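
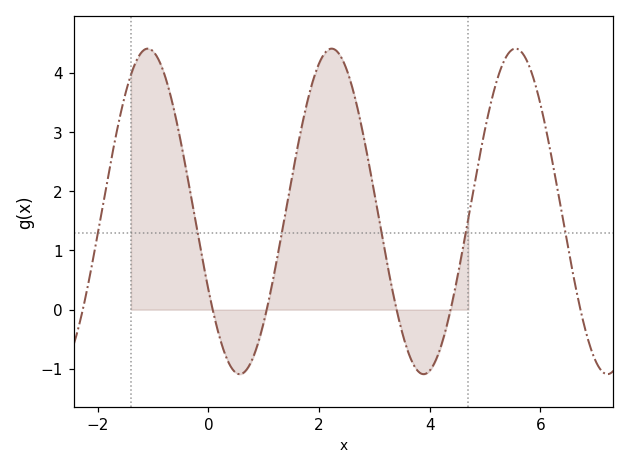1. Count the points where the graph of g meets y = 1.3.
6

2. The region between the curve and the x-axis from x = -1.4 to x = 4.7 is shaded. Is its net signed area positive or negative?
positive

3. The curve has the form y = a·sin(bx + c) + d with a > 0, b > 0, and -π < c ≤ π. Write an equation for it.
y = 2.75sin(1.9x - 2.6) + 1.66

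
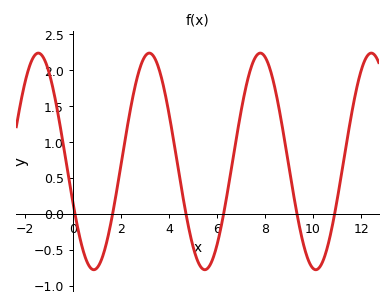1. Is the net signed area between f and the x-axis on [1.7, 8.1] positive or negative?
positive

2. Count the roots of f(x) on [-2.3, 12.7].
6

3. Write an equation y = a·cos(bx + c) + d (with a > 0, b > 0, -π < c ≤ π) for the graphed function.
y = 1.51cos(1.36x + 1.95) + 0.73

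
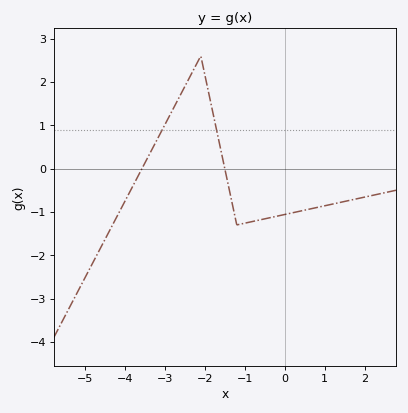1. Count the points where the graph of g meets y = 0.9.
2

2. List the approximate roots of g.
-3.6, -1.6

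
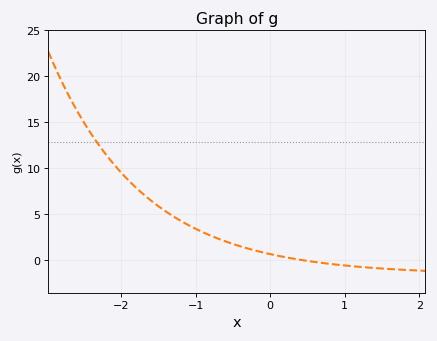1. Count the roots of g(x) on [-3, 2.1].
1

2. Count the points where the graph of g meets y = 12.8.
1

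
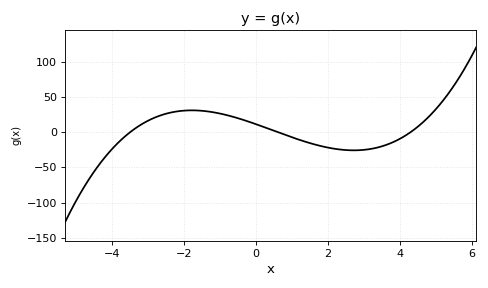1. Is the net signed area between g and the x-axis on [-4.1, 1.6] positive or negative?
positive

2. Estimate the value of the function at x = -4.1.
-30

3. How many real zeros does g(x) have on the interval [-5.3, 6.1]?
3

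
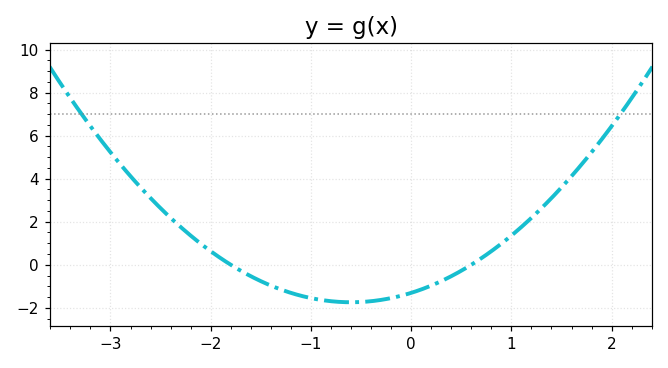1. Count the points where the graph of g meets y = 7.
2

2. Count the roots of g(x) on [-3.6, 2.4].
2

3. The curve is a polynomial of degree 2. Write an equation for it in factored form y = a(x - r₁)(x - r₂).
y = 1.21(x + 1.8)(x - 0.6)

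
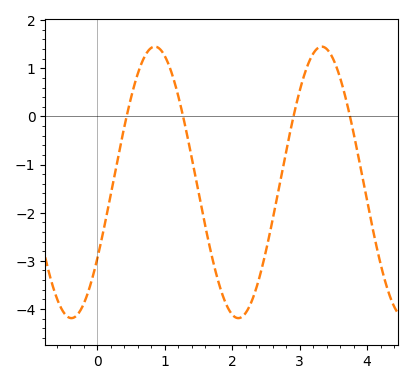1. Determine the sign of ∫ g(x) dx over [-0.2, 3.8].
negative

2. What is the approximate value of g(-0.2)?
-3.9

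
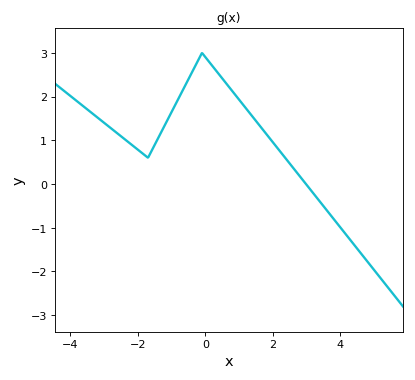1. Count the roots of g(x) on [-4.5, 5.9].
1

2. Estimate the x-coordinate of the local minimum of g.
-1.6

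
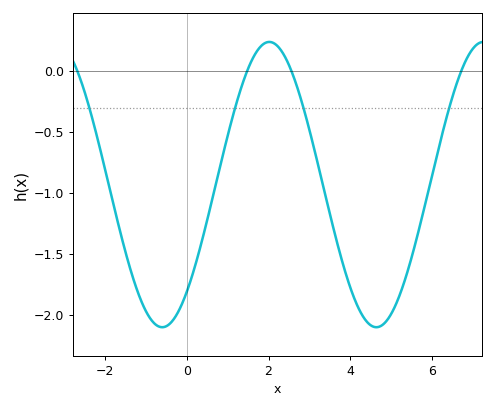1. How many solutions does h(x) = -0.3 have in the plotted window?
4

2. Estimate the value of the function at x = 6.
-0.854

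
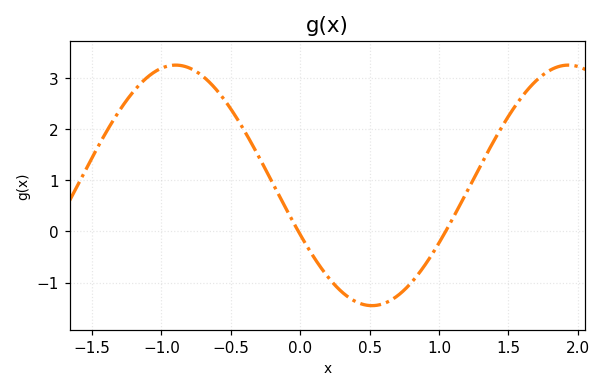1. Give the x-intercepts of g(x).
0, 1.05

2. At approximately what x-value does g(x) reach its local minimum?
0.5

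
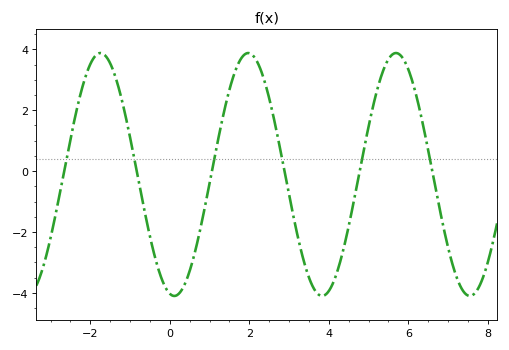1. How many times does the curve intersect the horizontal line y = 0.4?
6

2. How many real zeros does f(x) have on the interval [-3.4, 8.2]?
6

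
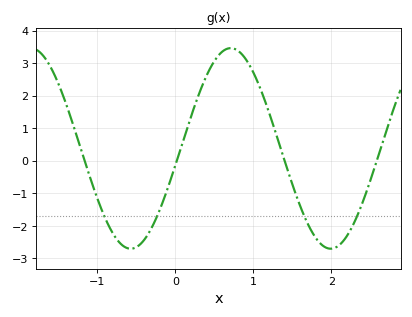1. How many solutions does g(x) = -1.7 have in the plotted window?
4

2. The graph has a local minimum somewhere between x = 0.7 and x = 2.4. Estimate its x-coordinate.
1.99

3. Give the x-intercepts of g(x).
-1.16, 0.019, 1.4, 2.58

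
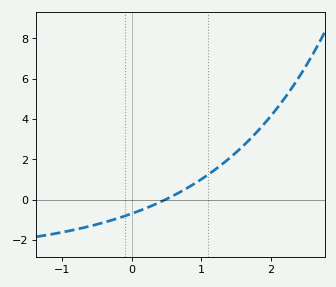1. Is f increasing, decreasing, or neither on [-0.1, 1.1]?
increasing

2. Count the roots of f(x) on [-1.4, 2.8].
1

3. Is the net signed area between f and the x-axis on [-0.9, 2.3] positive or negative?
positive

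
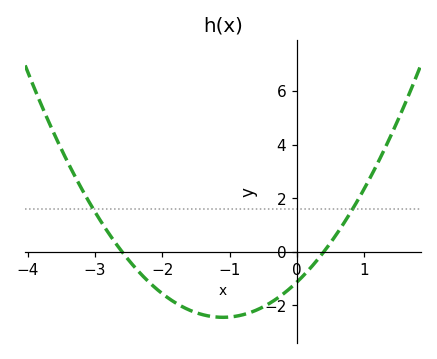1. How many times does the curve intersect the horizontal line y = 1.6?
2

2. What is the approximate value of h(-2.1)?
-1.4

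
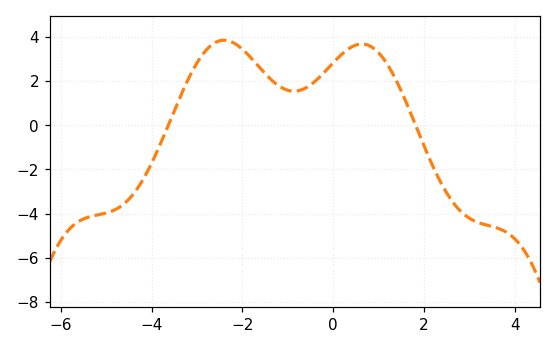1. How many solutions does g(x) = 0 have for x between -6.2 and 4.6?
2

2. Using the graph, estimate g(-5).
-3.97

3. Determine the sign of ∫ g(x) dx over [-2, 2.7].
positive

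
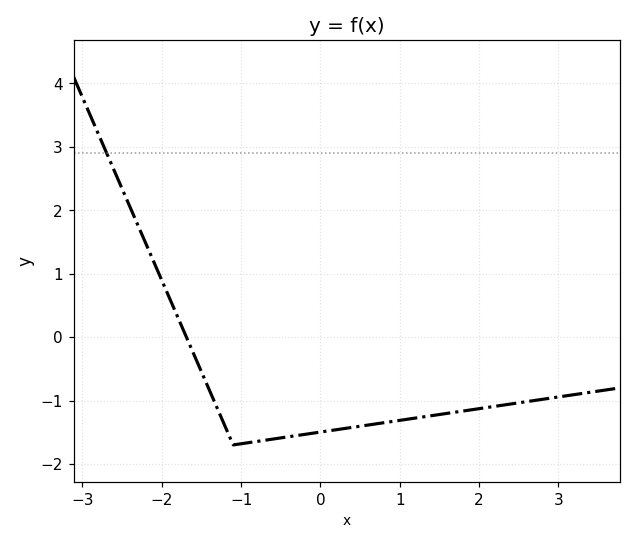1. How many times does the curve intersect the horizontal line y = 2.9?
1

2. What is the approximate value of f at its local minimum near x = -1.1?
-1.7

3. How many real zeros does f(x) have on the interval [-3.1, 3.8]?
1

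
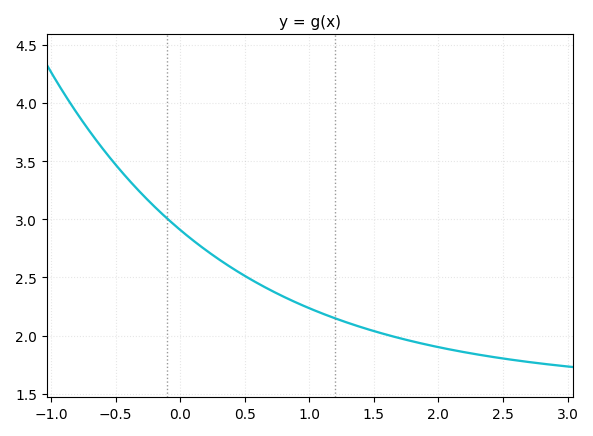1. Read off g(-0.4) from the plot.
3.35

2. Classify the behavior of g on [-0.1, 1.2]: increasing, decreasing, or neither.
decreasing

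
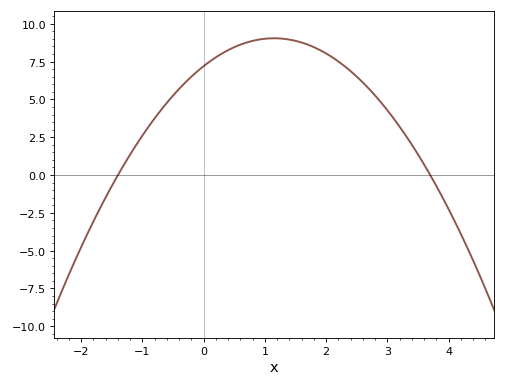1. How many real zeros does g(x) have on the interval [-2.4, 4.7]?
2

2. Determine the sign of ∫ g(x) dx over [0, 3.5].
positive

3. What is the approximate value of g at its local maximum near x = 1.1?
9.04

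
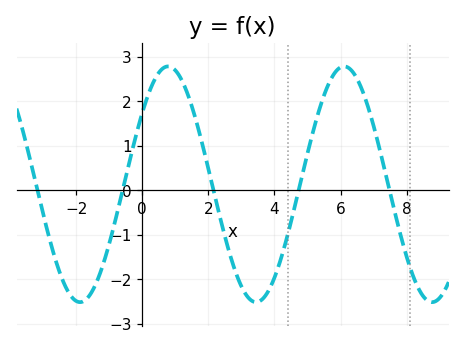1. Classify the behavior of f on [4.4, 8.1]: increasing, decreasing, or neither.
neither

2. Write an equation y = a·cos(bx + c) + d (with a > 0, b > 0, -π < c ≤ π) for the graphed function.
y = 2.65cos(1.18x - 0.922) + 0.13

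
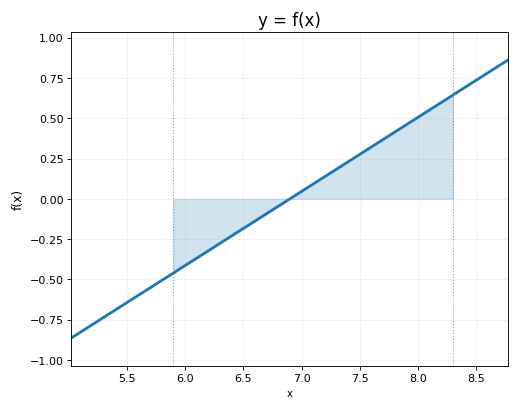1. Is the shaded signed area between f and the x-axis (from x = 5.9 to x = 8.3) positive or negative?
positive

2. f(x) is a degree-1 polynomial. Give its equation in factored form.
y = 0.46(x - 6.9)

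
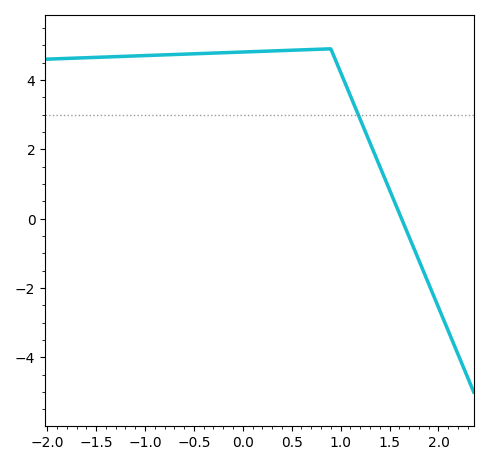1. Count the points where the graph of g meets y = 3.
1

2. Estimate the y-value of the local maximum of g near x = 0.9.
4.9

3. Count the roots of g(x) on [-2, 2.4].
1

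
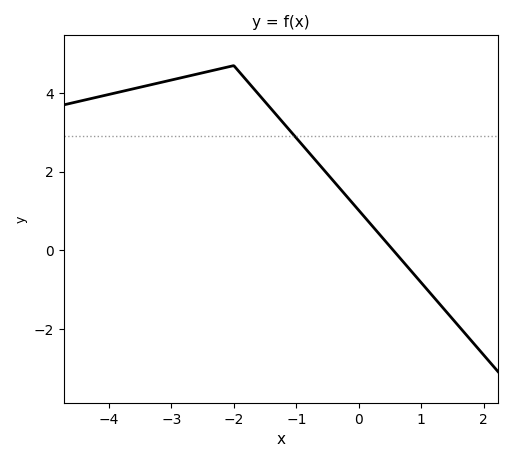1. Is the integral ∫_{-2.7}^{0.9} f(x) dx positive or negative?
positive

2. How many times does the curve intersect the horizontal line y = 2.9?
1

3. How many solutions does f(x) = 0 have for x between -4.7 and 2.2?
1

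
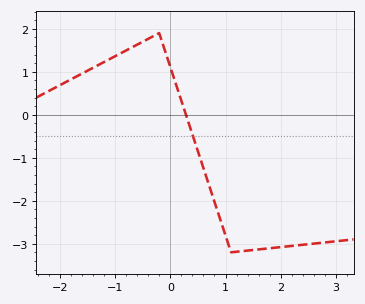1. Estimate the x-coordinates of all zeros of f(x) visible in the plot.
0.3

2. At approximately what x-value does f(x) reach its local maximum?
-0.2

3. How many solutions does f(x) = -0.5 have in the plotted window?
1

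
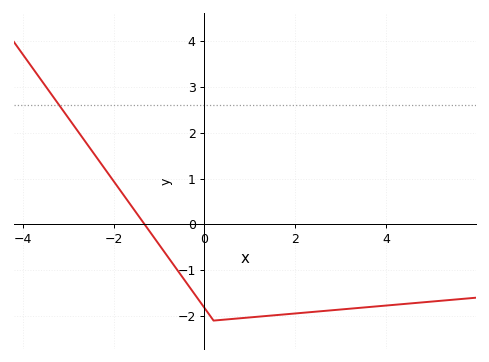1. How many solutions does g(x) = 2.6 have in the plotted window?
1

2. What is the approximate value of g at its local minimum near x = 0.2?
-2.1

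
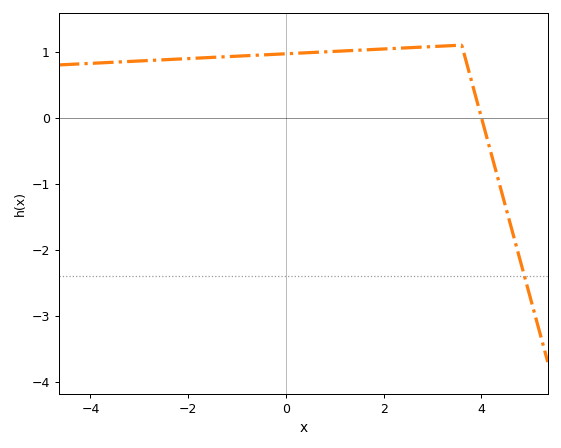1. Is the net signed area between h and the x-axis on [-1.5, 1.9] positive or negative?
positive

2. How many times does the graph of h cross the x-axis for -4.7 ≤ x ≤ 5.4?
1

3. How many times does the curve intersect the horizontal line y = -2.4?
1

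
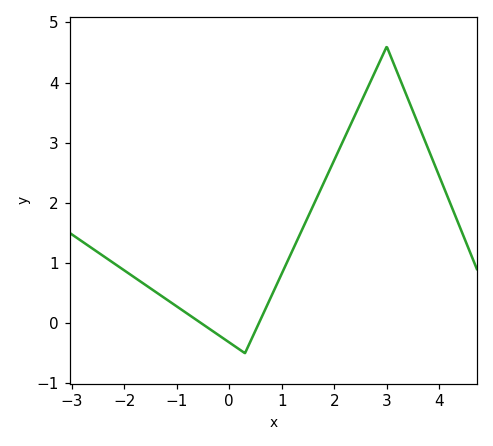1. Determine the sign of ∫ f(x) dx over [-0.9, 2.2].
positive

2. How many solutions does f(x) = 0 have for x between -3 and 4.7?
2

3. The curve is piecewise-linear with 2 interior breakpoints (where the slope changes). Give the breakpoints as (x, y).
(0.3, -0.5); (3, 4.6)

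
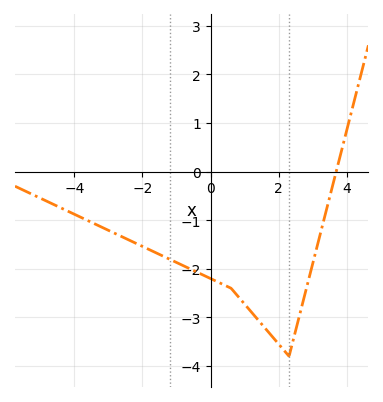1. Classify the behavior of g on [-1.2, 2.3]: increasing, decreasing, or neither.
decreasing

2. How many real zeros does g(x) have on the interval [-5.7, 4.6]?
1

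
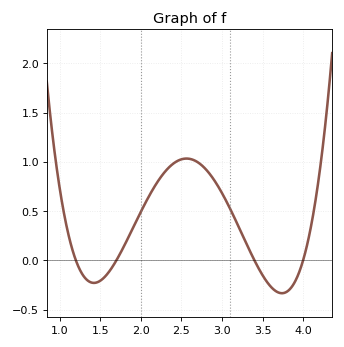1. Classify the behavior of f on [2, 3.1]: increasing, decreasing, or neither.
neither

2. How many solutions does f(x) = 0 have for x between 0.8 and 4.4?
4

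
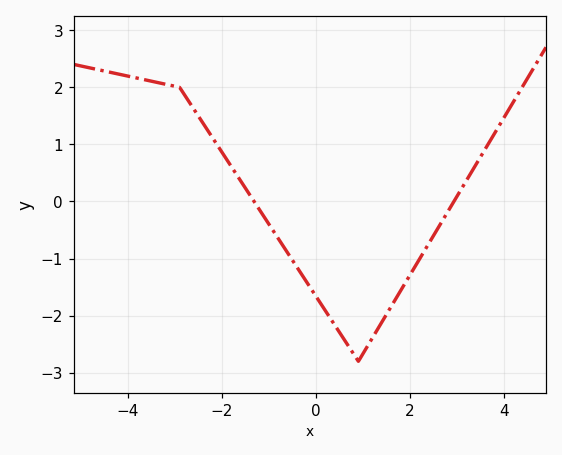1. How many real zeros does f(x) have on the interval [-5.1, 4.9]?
2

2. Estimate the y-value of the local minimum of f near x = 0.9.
-2.8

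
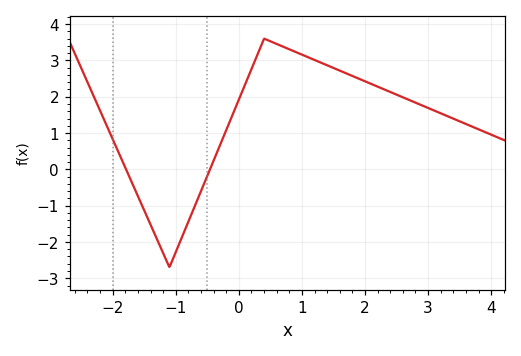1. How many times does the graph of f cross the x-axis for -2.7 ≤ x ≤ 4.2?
2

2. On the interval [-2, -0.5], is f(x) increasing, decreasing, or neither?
neither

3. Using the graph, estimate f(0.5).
3.5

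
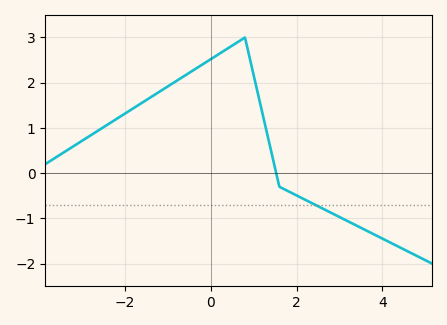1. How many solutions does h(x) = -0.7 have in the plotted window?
1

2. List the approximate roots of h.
1.6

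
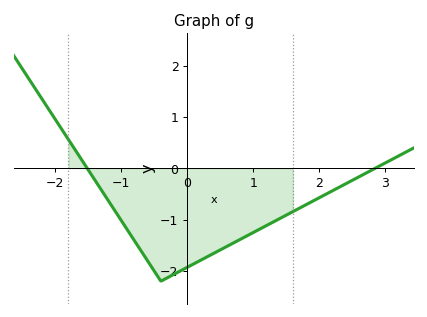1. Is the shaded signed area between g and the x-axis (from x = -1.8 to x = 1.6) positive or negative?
negative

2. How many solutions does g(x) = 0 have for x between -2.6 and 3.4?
2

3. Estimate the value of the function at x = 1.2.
-1.1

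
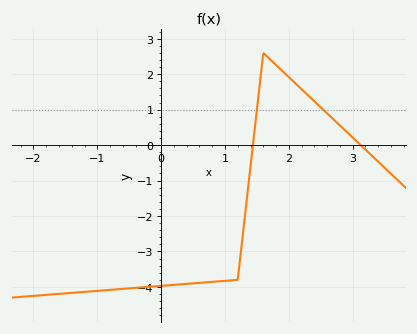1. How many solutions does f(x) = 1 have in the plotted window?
2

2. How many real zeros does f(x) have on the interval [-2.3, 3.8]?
2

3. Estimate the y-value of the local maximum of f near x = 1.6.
2.6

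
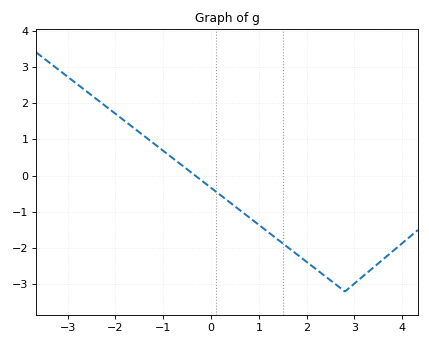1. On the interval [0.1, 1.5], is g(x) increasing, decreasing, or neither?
decreasing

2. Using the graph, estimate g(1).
-1.36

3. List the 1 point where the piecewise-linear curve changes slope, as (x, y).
(2.8, -3.2)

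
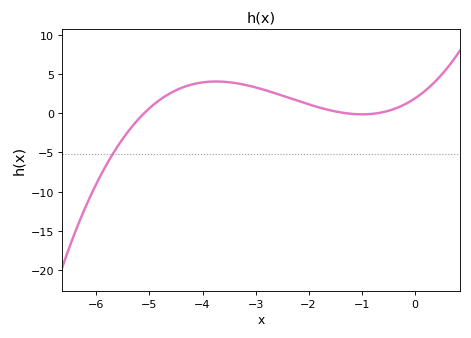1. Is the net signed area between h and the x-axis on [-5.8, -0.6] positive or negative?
positive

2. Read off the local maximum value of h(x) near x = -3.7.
4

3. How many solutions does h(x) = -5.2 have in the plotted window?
1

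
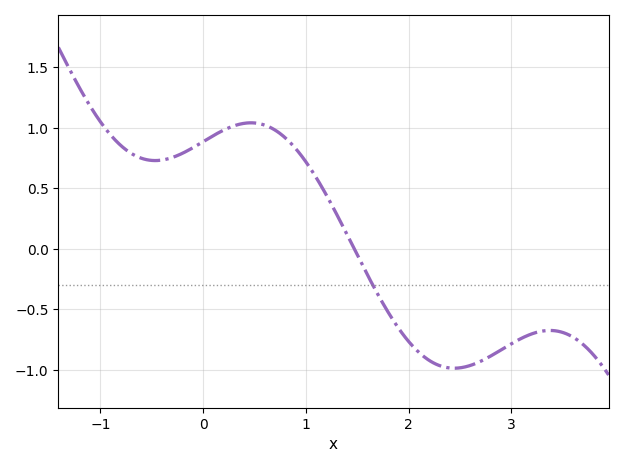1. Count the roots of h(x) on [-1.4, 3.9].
1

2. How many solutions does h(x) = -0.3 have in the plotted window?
1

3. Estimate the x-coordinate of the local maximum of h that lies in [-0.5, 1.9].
0.5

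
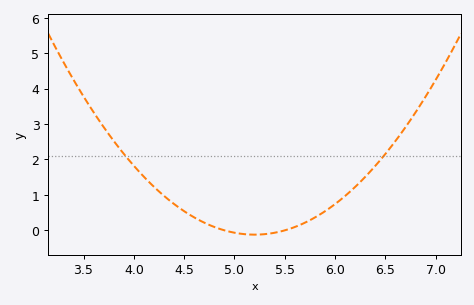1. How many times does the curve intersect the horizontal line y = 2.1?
2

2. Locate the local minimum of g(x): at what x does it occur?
5.2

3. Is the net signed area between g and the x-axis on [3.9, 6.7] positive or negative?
positive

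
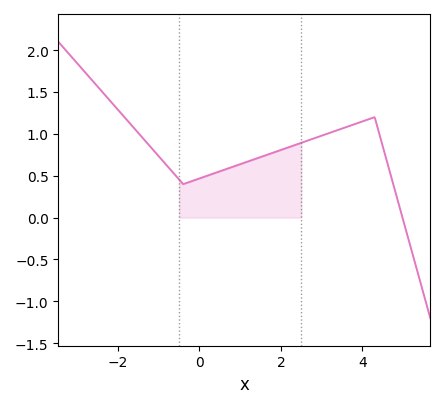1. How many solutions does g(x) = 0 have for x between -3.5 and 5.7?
1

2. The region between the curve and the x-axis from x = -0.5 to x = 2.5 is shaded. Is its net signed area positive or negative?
positive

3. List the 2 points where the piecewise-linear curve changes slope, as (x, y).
(-0.4, 0.4); (4.3, 1.2)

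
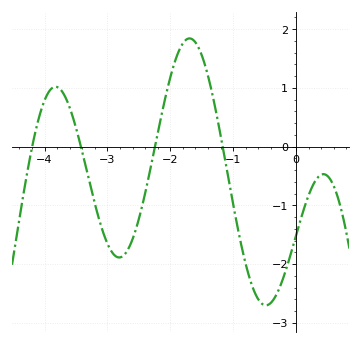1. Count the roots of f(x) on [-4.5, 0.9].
4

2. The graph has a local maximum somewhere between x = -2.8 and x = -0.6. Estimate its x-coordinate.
-1.69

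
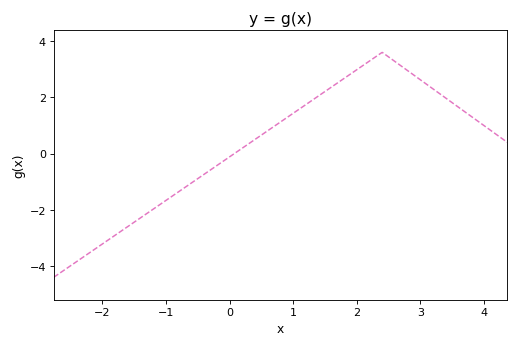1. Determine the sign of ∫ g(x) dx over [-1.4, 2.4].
positive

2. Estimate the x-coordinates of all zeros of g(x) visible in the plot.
0.076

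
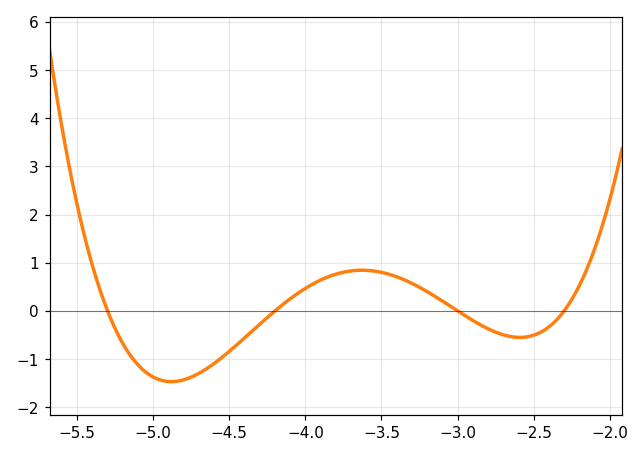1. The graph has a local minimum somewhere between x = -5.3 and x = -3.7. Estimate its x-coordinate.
-4.88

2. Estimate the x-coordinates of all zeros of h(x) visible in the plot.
-5.3, -4.2, -3, -2.3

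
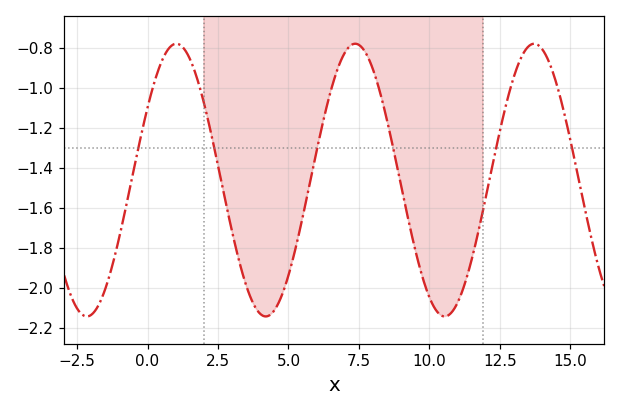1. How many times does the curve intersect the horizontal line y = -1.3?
6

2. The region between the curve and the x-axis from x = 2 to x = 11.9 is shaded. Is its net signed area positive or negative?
negative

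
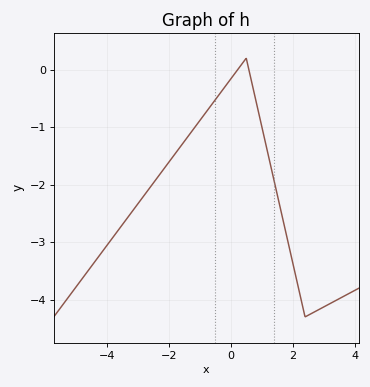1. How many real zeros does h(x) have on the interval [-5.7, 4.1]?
2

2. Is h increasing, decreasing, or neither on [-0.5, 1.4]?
neither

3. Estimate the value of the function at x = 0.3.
0.1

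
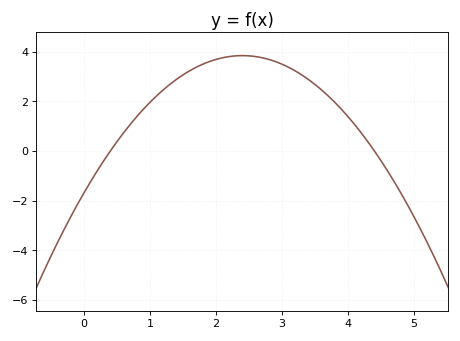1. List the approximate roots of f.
0.4, 4.4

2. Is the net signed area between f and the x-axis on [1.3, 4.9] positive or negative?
positive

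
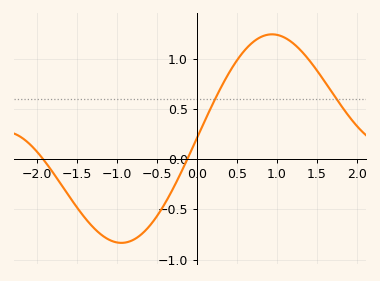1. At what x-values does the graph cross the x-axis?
-1.92, -0.116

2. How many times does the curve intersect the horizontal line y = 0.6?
2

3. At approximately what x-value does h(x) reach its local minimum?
-0.94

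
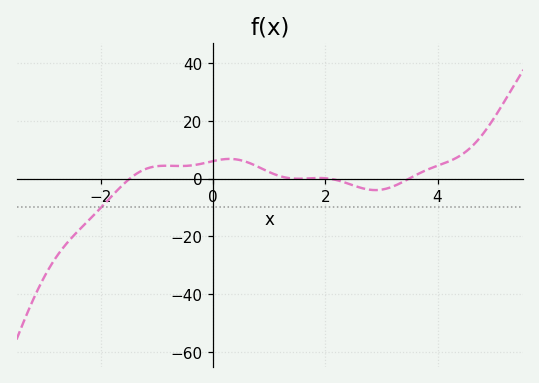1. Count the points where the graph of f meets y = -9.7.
1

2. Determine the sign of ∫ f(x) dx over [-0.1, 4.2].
positive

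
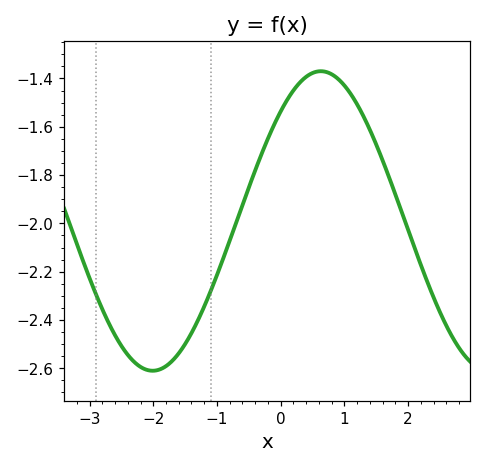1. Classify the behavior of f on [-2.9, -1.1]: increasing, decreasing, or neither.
neither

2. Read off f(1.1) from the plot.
-1.46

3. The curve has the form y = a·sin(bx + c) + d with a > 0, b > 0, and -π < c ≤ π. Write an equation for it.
y = 0.62sin(1.2x + 0.82) - 1.99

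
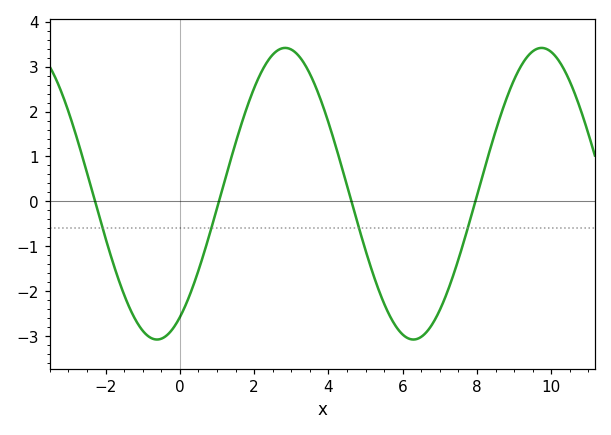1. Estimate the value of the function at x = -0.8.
-3.03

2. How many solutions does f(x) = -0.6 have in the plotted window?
4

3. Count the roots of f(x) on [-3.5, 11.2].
4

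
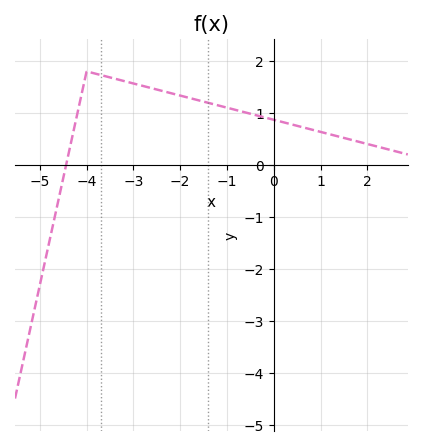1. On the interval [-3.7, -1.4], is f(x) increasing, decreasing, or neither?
decreasing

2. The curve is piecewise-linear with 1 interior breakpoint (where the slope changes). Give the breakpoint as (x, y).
(-4, 1.8)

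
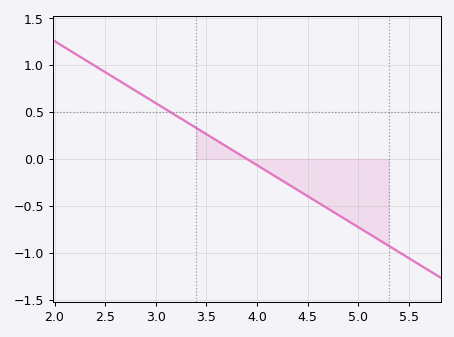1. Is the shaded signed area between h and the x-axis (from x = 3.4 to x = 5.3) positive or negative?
negative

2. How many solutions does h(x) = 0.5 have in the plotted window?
1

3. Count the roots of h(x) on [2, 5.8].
1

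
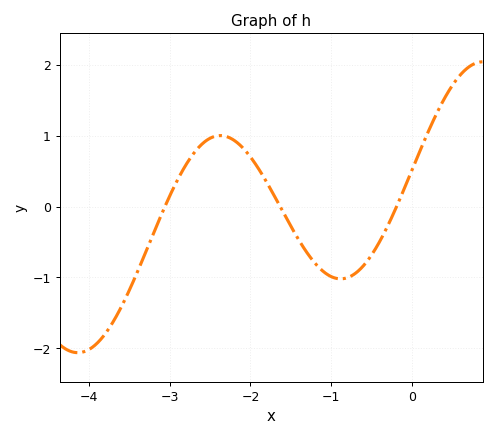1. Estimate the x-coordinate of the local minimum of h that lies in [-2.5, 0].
-0.883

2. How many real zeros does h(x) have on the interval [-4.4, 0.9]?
3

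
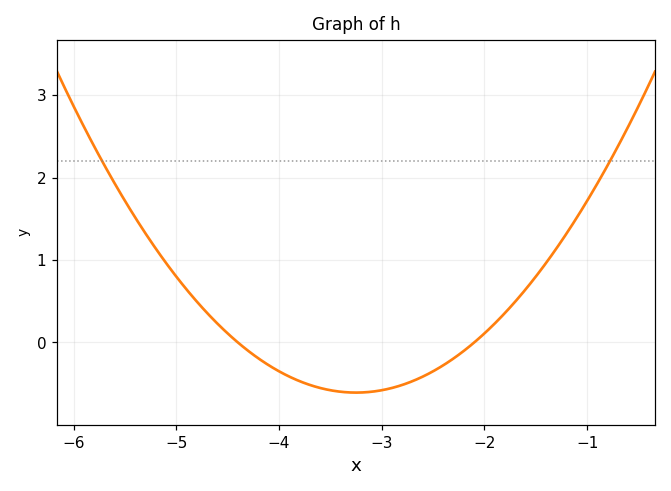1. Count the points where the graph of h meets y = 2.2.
2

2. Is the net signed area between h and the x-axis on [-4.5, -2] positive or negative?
negative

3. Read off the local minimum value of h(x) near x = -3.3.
-0.608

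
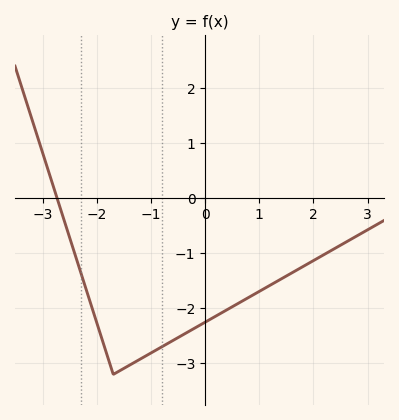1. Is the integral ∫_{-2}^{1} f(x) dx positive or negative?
negative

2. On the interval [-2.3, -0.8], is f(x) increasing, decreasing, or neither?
neither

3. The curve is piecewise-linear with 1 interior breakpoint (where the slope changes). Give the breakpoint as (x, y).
(-1.7, -3.2)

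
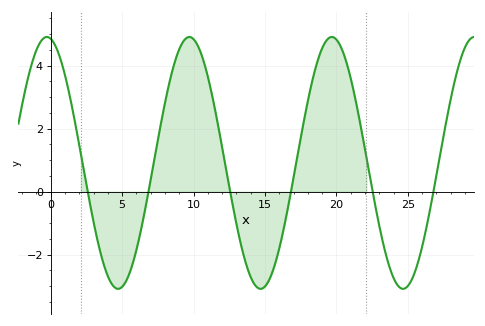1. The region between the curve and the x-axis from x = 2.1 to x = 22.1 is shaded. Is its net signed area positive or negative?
positive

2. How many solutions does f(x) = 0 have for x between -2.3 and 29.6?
6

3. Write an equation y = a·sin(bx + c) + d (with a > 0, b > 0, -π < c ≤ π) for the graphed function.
y = 4sin(0.63x + 1.7) + 0.91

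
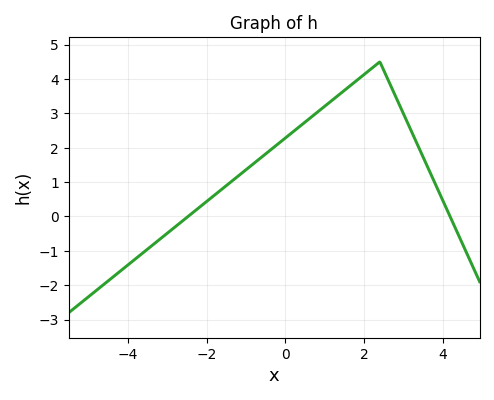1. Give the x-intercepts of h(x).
-2.48, 4.18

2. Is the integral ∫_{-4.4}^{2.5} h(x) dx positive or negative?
positive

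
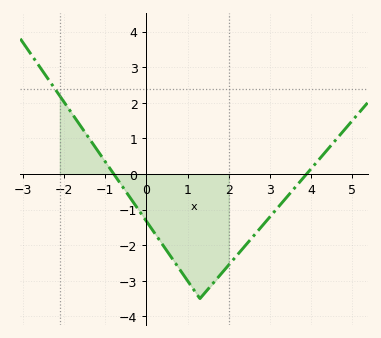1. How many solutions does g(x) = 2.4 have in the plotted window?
1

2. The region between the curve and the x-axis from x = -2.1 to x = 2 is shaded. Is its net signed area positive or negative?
negative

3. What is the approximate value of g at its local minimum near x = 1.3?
-3.5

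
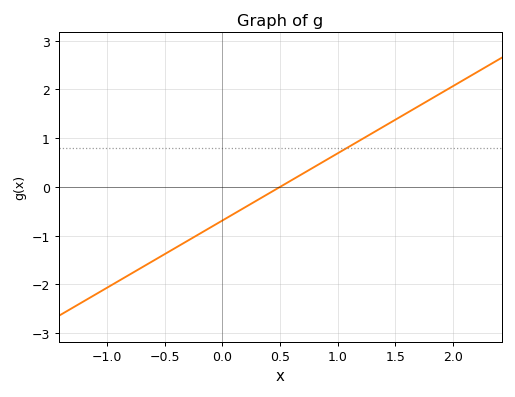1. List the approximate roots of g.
0.5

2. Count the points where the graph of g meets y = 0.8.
1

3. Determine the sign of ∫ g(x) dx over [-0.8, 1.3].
negative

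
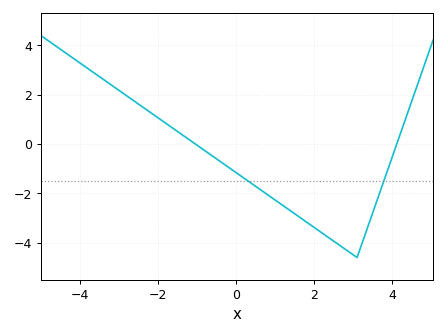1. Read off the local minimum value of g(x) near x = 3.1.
-4.6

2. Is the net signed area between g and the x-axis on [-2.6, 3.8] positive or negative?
negative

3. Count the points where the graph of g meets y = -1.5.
2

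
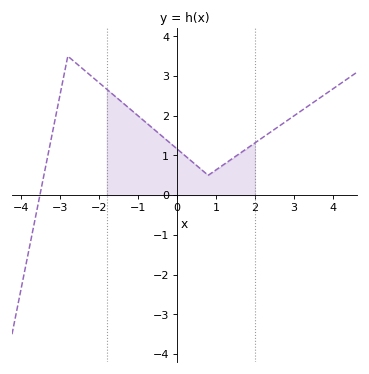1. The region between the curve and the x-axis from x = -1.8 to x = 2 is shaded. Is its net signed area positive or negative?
positive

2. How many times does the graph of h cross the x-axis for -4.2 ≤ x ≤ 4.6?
1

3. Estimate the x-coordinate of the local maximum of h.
-2.8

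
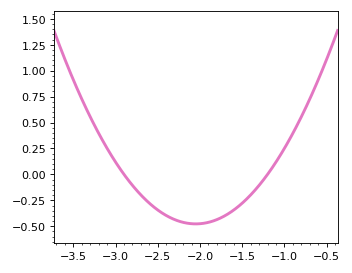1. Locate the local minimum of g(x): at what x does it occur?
-2.05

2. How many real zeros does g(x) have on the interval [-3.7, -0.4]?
2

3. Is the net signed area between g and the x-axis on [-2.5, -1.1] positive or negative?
negative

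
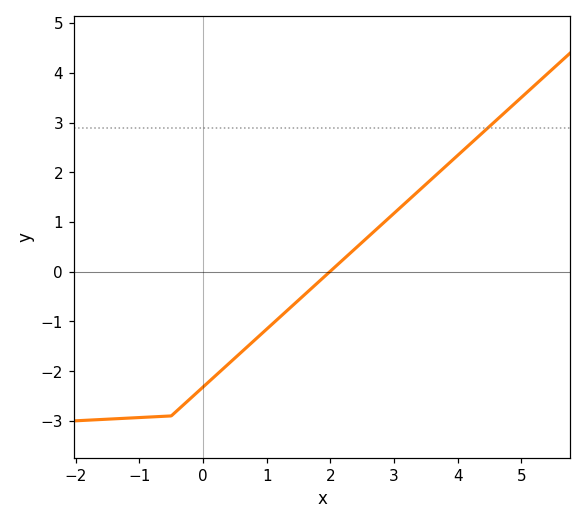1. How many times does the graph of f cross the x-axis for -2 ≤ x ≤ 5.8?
1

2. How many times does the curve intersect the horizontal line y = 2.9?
1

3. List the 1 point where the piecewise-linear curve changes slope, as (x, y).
(-0.5, -2.9)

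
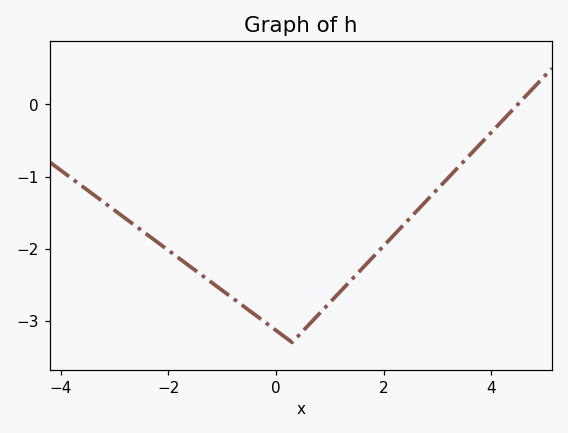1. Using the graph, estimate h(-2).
-2.02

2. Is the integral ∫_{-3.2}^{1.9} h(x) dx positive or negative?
negative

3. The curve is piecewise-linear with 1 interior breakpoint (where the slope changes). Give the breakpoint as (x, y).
(0.3, -3.3)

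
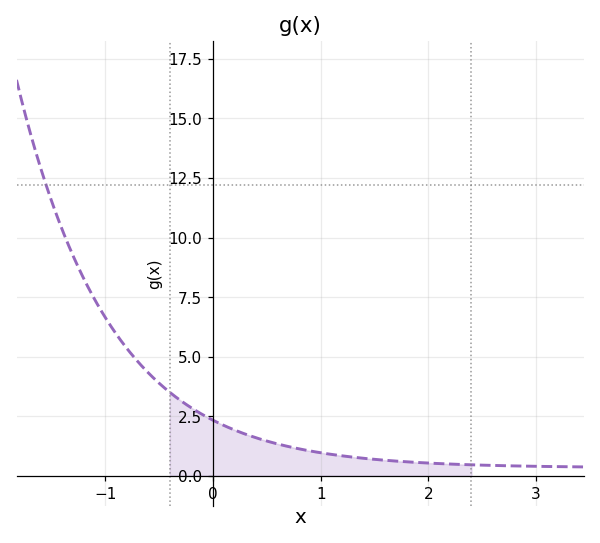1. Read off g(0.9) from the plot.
1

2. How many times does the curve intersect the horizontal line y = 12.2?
1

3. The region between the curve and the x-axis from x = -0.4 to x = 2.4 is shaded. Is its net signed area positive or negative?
positive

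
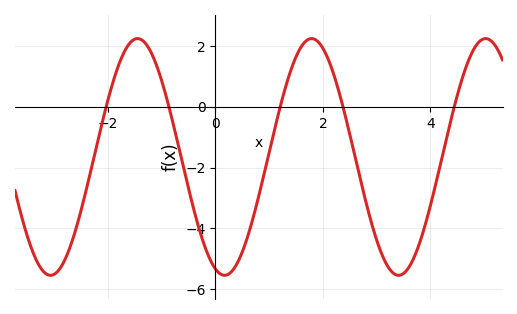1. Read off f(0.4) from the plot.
-5.17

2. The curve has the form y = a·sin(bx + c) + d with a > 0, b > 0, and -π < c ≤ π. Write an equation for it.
y = 3.9sin(1.94x - 1.9) - 1.65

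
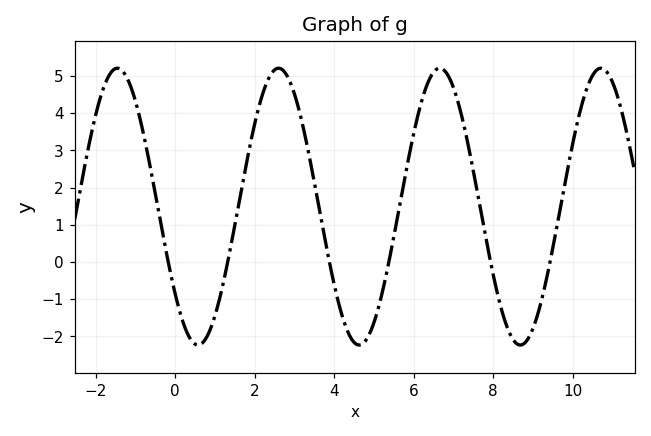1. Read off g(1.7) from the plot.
2.13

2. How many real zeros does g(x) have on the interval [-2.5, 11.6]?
6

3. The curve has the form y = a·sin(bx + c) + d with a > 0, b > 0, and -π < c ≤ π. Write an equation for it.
y = 3.72sin(1.55x - 2.46) + 1.49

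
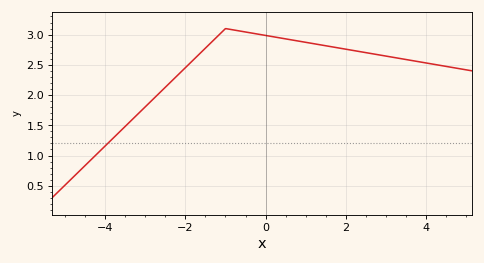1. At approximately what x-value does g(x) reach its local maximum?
-0.998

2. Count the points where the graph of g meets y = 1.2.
1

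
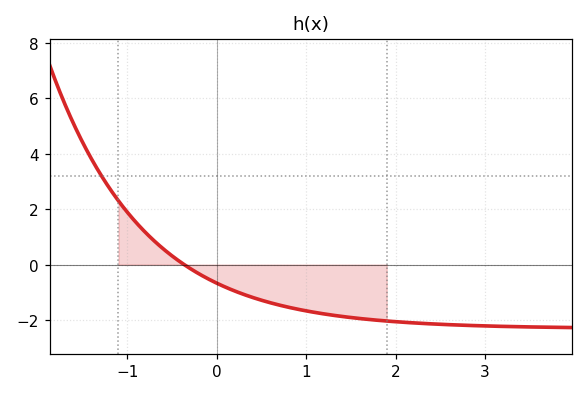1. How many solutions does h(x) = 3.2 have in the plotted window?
1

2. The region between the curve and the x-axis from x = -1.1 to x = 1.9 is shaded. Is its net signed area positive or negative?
negative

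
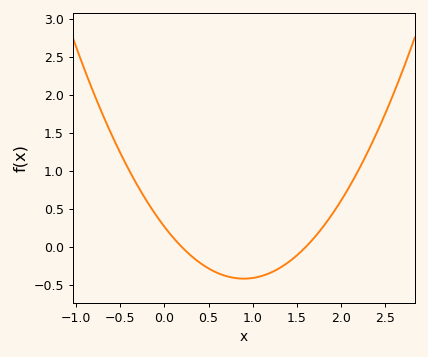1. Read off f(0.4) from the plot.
-0.202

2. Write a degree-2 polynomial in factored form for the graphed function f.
y = 0.84(x - 0.2)(x - 1.6)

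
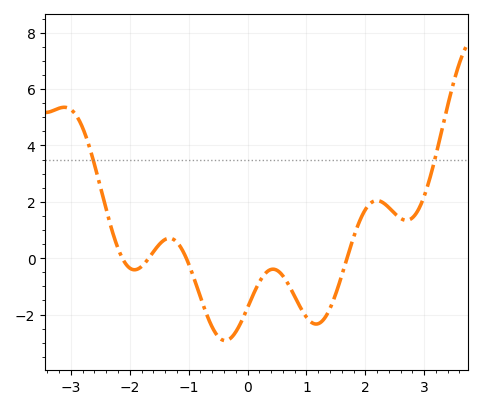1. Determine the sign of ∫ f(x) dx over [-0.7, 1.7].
negative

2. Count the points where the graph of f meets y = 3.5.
2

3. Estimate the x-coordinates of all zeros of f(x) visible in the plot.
-2.1, -1.7, -1, 1.7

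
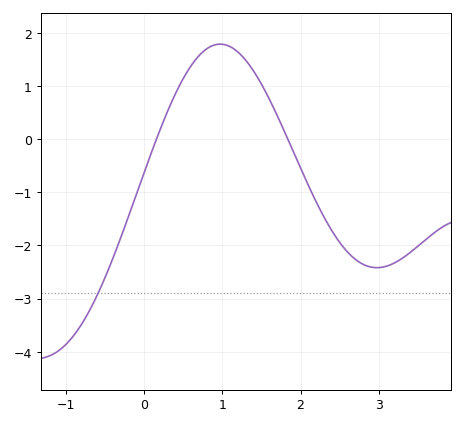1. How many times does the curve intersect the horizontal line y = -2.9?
1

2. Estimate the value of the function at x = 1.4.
1.28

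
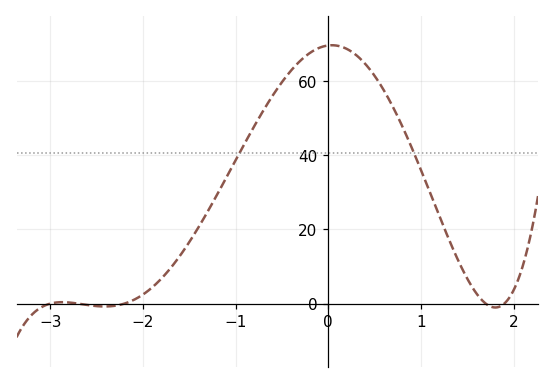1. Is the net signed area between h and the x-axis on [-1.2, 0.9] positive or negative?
positive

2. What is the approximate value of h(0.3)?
67.1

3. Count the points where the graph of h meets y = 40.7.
2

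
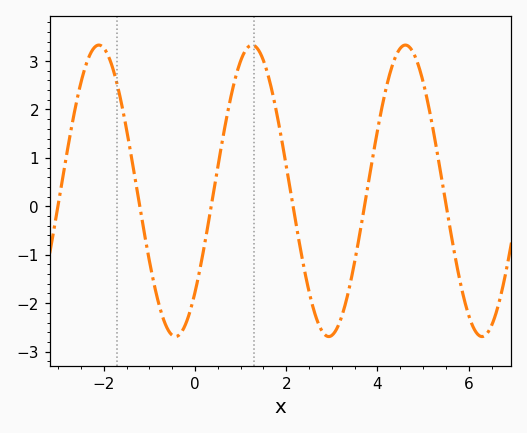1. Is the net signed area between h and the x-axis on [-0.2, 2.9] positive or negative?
positive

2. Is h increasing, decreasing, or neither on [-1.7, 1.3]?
neither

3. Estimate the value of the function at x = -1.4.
1.1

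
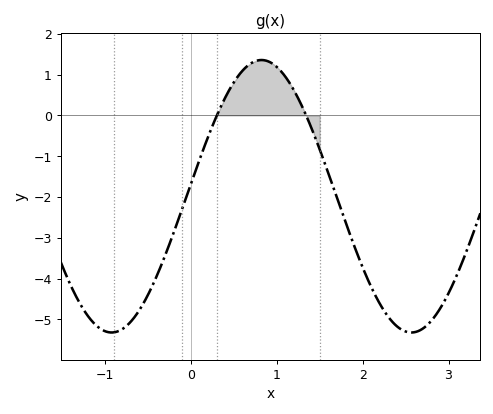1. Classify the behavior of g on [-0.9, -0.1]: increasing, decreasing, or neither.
increasing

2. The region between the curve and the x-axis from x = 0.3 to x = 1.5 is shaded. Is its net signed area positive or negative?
positive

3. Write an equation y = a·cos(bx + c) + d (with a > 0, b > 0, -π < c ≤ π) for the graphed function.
y = 3.34cos(1.8x - 1.5) - 1.98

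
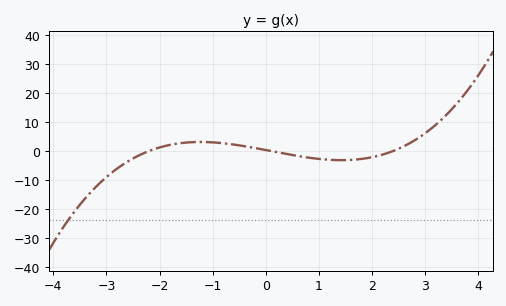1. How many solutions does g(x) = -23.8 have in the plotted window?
1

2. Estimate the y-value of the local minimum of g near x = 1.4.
-3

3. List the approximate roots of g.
-2.2, 0.2, 2.4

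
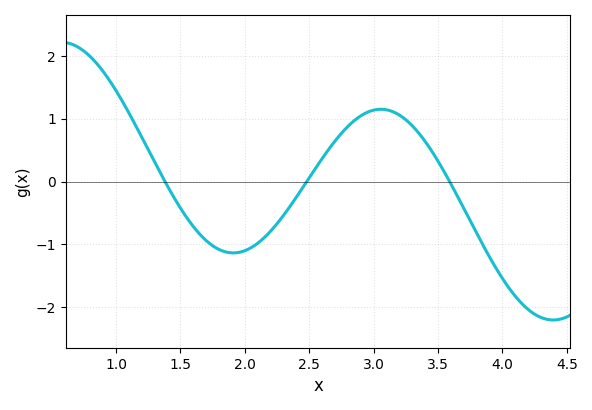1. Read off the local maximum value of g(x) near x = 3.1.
1.2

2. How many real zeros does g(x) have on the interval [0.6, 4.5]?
3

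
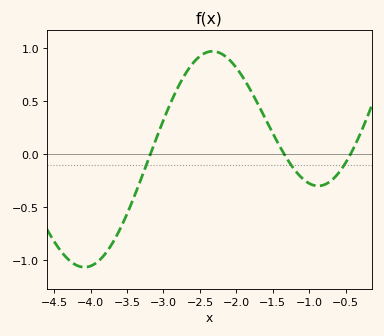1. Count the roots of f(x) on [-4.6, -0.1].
3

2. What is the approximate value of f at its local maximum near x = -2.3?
0.972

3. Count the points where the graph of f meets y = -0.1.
3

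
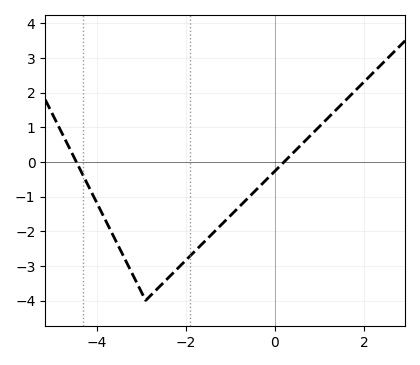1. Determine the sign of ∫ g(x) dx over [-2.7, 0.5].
negative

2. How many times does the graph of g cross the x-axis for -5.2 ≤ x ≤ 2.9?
2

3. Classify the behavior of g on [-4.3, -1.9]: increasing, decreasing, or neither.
neither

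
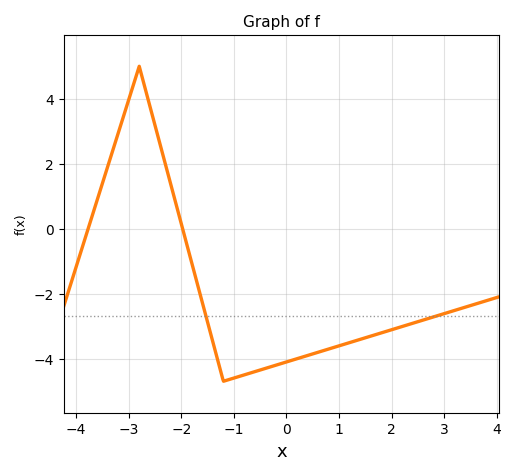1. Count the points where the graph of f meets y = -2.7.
2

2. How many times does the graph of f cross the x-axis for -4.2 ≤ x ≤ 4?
2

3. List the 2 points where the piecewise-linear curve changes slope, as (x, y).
(-2.8, 5); (-1.2, -4.7)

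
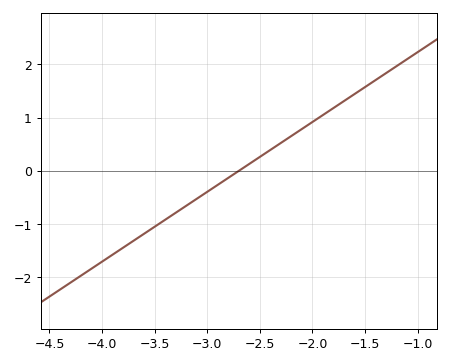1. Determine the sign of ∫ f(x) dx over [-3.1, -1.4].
positive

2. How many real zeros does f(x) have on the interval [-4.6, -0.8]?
1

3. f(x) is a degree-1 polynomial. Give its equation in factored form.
y = 1.31(x + 2.7)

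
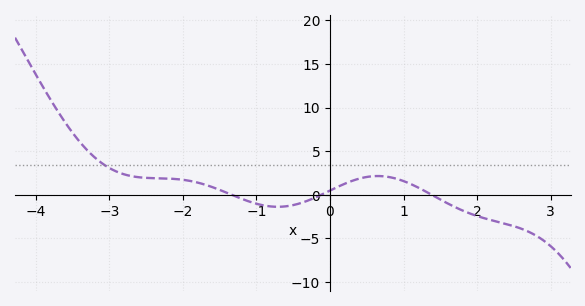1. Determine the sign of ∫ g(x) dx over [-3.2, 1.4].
positive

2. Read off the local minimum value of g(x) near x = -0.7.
-1.37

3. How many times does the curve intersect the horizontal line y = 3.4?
1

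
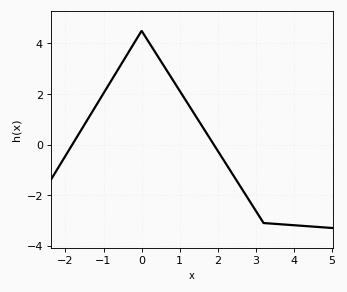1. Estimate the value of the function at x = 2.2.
-0.8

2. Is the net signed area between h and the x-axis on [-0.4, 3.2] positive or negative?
positive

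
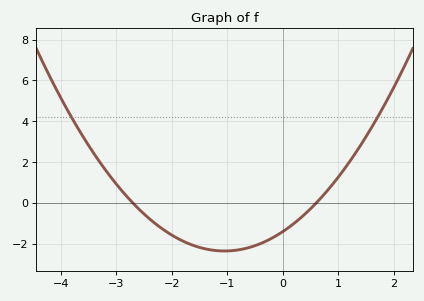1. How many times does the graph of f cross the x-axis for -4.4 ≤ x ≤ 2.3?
2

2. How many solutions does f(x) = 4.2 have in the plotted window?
2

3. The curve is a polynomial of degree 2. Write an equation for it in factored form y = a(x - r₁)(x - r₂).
y = 0.86(x + 2.7)(x - 0.6)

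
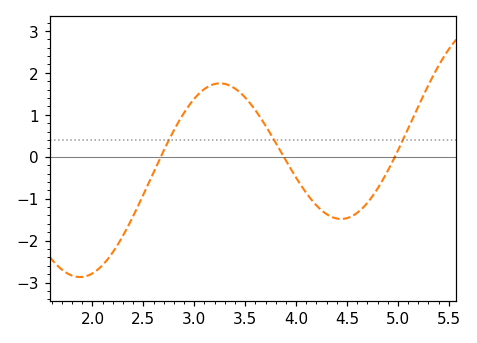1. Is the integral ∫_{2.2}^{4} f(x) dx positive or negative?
positive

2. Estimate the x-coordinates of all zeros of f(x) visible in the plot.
2.7, 3.9, 5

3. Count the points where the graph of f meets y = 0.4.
3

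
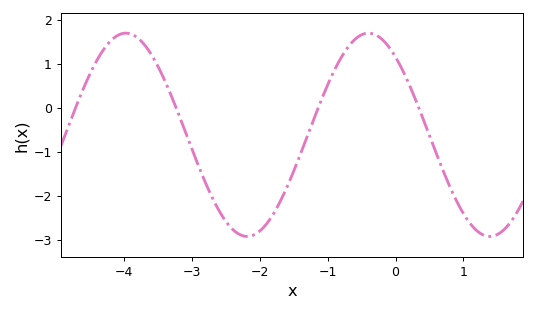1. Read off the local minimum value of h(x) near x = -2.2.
-2.9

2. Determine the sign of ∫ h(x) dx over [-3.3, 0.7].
negative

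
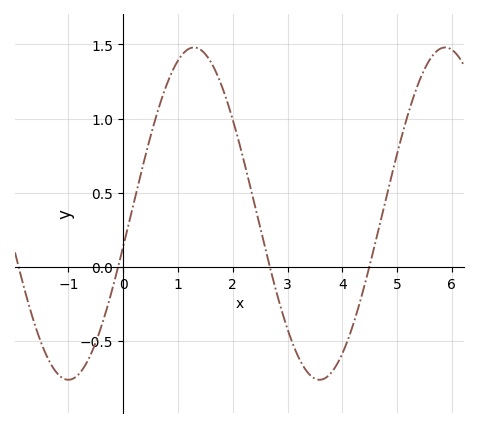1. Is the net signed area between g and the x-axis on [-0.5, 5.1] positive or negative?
positive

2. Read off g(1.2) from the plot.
1.47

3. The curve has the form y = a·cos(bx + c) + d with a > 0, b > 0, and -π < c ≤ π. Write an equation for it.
y = 1.12cos(1.37x - 1.77) + 0.36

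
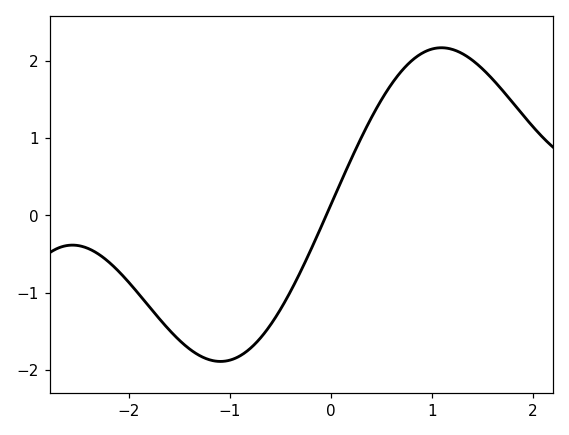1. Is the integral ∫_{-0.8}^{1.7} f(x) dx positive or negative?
positive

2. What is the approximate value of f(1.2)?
2.15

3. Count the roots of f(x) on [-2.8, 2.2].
1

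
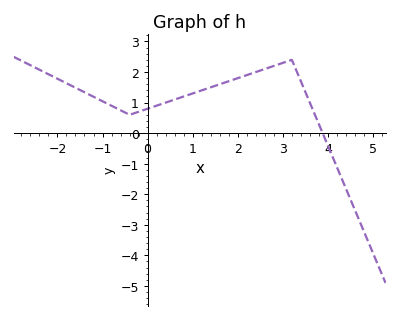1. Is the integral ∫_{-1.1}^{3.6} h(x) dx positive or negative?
positive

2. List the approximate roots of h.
3.88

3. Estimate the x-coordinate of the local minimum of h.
-0.4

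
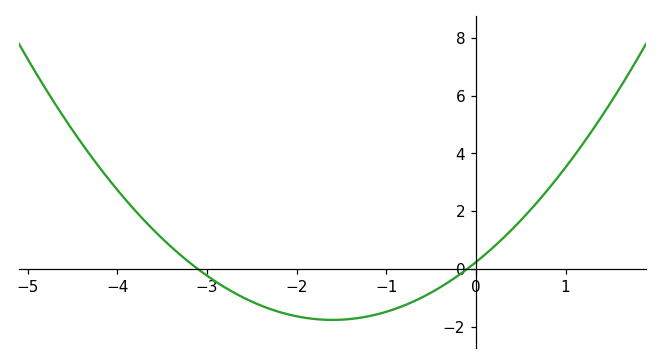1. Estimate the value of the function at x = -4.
2.8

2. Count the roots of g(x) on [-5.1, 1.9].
2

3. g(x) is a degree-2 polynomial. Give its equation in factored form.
y = 0.78(x + 3.1)(x + 0.1)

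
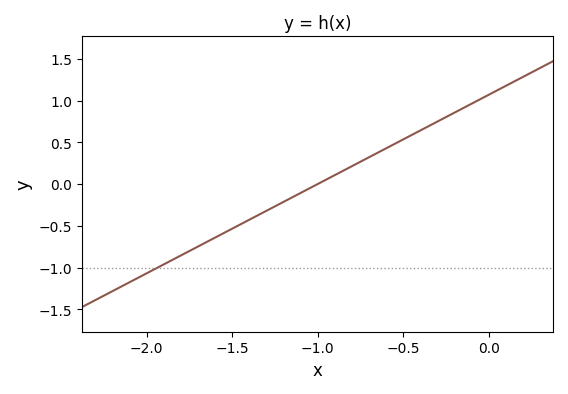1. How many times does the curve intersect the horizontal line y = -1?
1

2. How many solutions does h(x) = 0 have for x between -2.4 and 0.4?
1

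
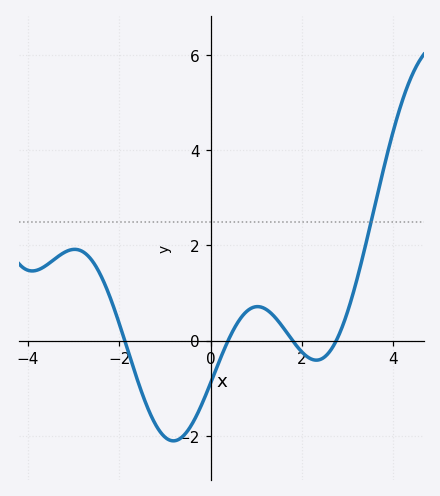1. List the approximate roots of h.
-1.88, 0.386, 1.79, 2.75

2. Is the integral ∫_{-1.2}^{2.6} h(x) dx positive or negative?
negative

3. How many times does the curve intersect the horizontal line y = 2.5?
1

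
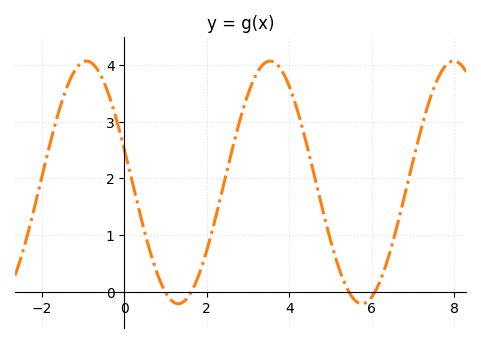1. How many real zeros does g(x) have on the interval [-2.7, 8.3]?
4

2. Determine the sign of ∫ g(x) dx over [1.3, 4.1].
positive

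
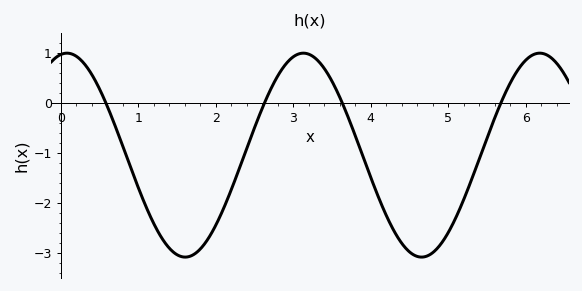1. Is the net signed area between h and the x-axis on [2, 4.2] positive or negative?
negative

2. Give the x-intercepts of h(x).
0.6, 2.6, 3.6, 5.7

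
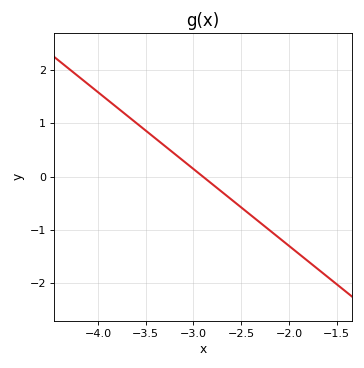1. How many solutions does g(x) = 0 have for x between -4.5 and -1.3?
1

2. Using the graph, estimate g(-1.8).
-1.6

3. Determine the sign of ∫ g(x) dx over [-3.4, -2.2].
negative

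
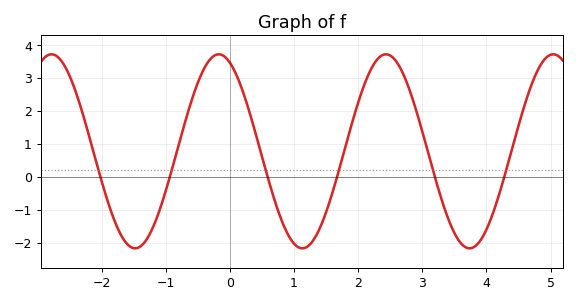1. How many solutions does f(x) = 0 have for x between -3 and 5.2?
6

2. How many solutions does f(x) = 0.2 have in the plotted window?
6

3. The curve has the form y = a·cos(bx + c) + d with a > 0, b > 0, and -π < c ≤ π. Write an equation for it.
y = 2.95cos(2.41x + 0.42) + 0.78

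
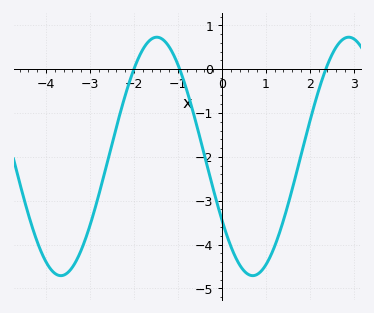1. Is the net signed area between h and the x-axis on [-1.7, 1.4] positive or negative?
negative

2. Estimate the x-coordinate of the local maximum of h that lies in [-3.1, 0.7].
-1.4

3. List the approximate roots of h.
-2, -1, 2.4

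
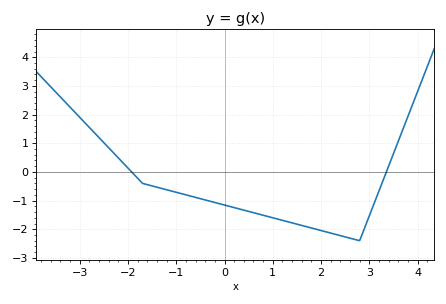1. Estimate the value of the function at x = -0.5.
-0.933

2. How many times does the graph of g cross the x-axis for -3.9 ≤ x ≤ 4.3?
2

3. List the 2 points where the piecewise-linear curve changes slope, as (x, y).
(-1.7, -0.4); (2.8, -2.4)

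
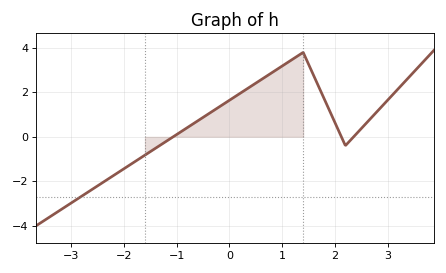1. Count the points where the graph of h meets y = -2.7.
1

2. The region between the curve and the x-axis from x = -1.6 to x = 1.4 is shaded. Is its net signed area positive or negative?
positive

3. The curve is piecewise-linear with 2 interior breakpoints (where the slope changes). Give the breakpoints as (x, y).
(1.4, 3.8); (2.2, -0.4)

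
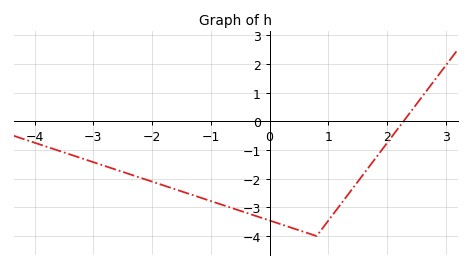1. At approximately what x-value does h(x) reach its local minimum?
0.8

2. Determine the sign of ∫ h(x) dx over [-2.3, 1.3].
negative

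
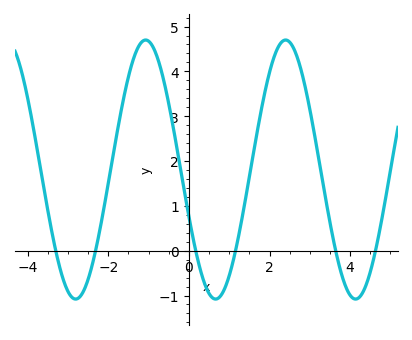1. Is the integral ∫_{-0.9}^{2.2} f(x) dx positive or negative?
positive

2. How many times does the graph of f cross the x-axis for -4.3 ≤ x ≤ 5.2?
6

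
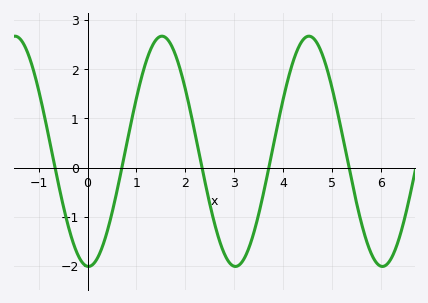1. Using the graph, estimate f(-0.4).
-1.17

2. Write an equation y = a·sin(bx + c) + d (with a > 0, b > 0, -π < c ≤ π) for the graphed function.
y = 2.34sin(2.09x - 1.61) + 0.33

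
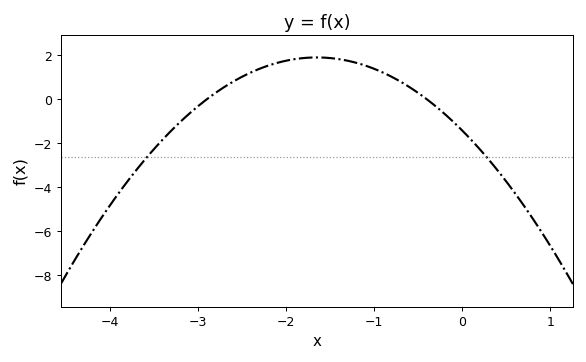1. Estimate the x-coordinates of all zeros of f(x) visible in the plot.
-2.9, -0.4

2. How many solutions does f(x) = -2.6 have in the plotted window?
2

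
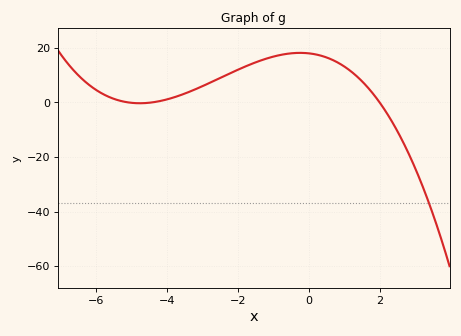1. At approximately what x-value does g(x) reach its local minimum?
-4.8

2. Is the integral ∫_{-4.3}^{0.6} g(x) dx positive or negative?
positive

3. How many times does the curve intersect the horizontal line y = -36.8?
1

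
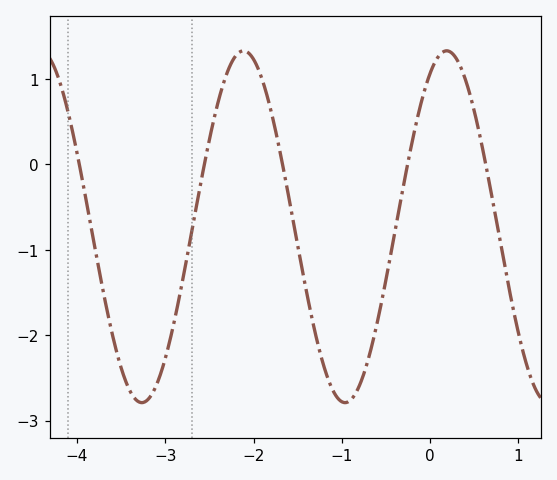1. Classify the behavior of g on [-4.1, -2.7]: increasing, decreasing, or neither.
neither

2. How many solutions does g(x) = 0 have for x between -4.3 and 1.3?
5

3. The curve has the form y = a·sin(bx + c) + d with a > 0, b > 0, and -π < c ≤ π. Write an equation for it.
y = 2.06sin(2.73x + 1.06) - 0.73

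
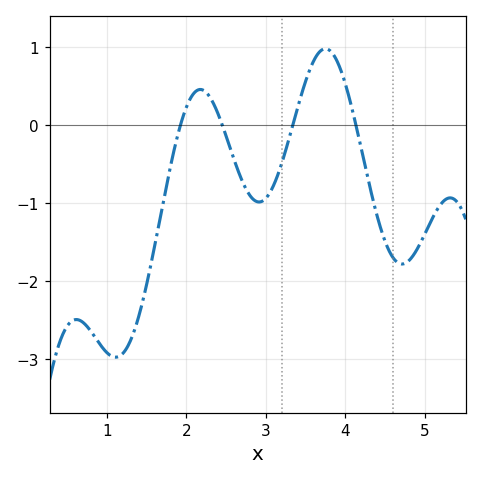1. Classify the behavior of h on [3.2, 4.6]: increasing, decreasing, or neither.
neither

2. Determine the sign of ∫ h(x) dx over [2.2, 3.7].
negative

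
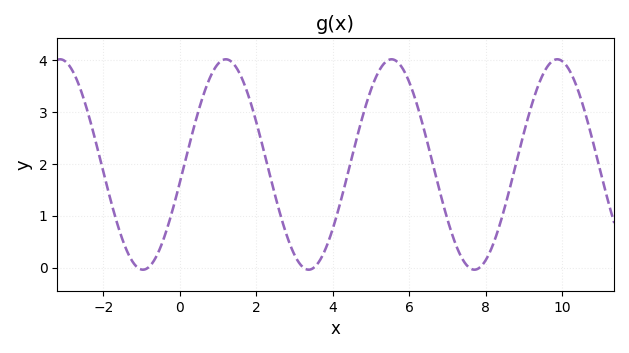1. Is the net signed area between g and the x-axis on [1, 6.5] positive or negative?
positive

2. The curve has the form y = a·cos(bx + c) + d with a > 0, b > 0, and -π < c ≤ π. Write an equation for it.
y = 2.03cos(1.4x - 1.7) + 1.99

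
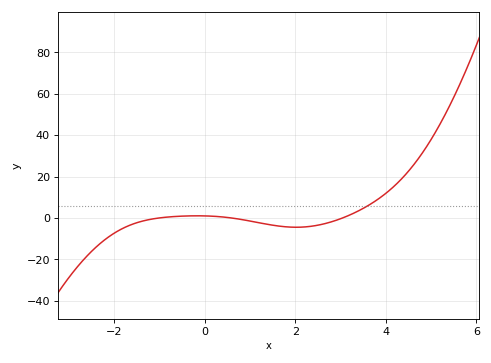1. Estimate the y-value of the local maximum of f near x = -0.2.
2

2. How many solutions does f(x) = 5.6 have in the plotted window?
1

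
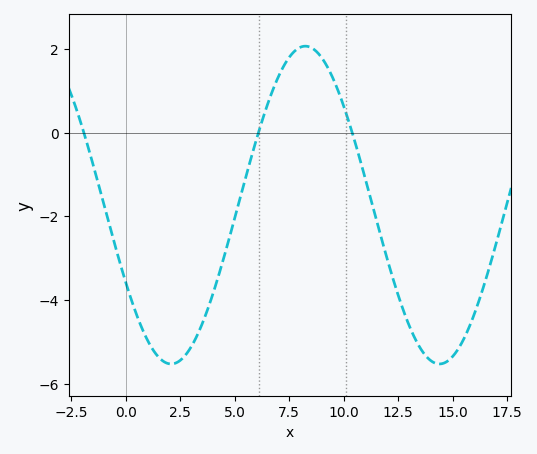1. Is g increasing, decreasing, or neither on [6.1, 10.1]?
neither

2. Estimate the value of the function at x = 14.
-5.44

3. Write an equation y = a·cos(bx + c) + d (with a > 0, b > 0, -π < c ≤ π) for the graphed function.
y = 3.79cos(0.51x + 2.08) - 1.73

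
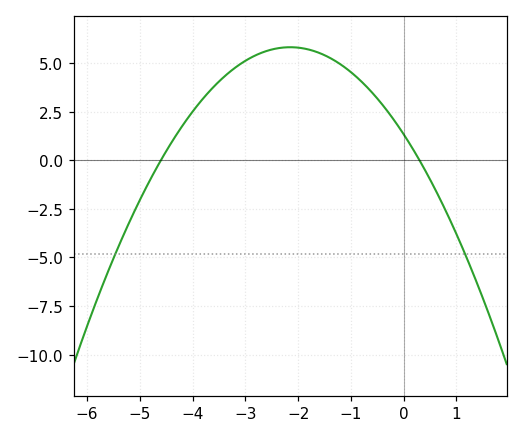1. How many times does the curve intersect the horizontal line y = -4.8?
2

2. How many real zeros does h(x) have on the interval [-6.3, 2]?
2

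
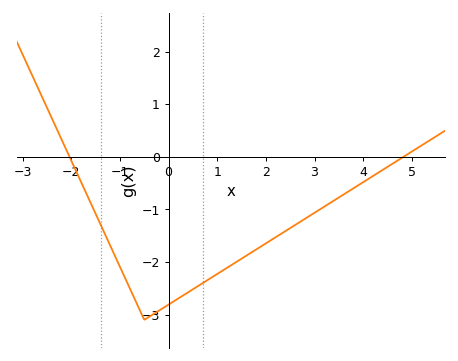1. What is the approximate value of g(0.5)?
-2.52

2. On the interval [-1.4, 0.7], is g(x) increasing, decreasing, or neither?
neither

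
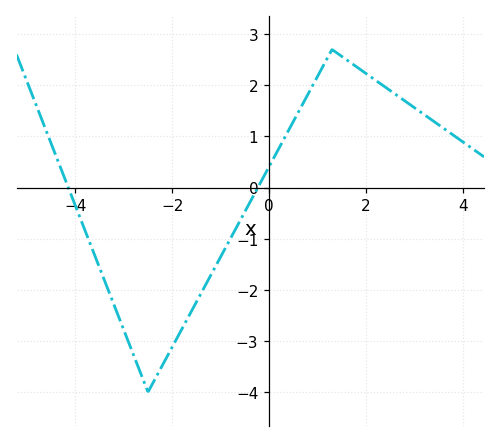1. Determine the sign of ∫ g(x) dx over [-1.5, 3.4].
positive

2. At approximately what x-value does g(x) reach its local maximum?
1.3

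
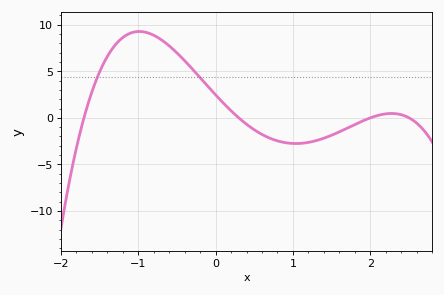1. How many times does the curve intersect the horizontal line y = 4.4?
2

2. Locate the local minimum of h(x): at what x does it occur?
1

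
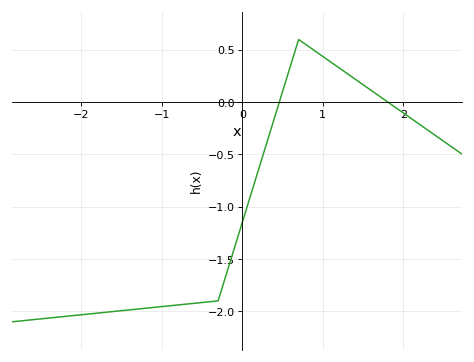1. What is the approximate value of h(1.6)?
0.1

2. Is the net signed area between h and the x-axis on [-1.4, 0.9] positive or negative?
negative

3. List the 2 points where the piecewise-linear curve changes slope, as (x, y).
(-0.3, -1.9); (0.7, 0.6)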